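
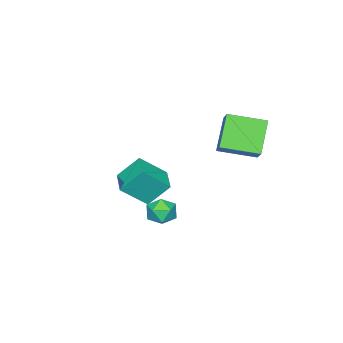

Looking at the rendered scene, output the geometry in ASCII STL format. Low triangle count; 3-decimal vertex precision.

solid 
facet normal -0.400 0.531 0.747
outer loop
vertex -0.1 -3.547 -1.298
vertex 1.031 -2.456 -1.468
vertex -1.216 -2.589 -2.578
endloop
endfacet
facet normal -0.716 -0.690 0.107
outer loop
vertex -0.511 -3.524 -3.892
vertex -0.1 -3.547 -1.298
vertex -1.216 -2.589 -2.578
endloop
endfacet
facet normal -0.400 0.531 0.747
outer loop
vertex -1.216 -2.589 -2.578
vertex 1.031 -2.456 -1.468
vertex -0.085 -1.498 -2.748
endloop
endfacet
facet normal -0.572 0.491 -0.657
outer loop
vertex -0.085 -1.498 -2.748
vertex -0.511 -3.524 -3.892
vertex -1.216 -2.589 -2.578
endloop
endfacet
facet normal 0.572 -0.491 0.657
outer loop
vertex -0.1 -3.547 -1.298
vertex 1.736 -3.391 -2.782
vertex 1.031 -2.456 -1.468
endloop
endfacet
facet normal -0.716 -0.690 0.107
outer loop
vertex 0.605 -4.482 -2.612
vertex -0.1 -3.547 -1.298
vertex -0.511 -3.524 -3.892
endloop
endfacet
facet normal 0.572 -0.491 0.657
outer loop
vertex 0.605 -4.482 -2.612
vertex 1.736 -3.391 -2.782
vertex -0.1 -3.547 -1.298
endloop
endfacet
facet normal 0.716 0.690 -0.107
outer loop
vertex 1.031 -2.456 -1.468
vertex 1.736 -3.391 -2.782
vertex -0.085 -1.498 -2.748
endloop
endfacet
facet normal -0.572 0.491 -0.657
outer loop
vertex 0.62 -2.433 -4.062
vertex -0.511 -3.524 -3.892
vertex -0.085 -1.498 -2.748
endloop
endfacet
facet normal 0.716 0.690 -0.107
outer loop
vertex -0.085 -1.498 -2.748
vertex 1.736 -3.391 -2.782
vertex 0.62 -2.433 -4.062
endloop
endfacet
facet normal 0.400 -0.531 -0.747
outer loop
vertex 0.62 -2.433 -4.062
vertex 0.605 -4.482 -2.612
vertex -0.511 -3.524 -3.892
endloop
endfacet
facet normal 0.400 -0.531 -0.747
outer loop
vertex 1.736 -3.391 -2.782
vertex 0.605 -4.482 -2.612
vertex 0.62 -2.433 -4.062
endloop
endfacet
facet normal -0.540 -0.546 -0.640
outer loop
vertex -1.121 1.074 2.8
vertex -2.302 2.755 2.362
vertex 0.232 1.608 1.204
endloop
endfacet
facet normal 0.562 -0.801 0.208
outer loop
vertex 0.902 2.285 1.998
vertex -1.121 1.074 2.8
vertex 0.232 1.608 1.204
endloop
endfacet
facet normal -0.540 -0.546 -0.641
outer loop
vertex 0.232 1.608 1.204
vertex -2.302 2.755 2.362
vertex -0.948 3.289 0.766
endloop
endfacet
facet normal 0.626 0.247 -0.739
outer loop
vertex -0.948 3.289 0.766
vertex 0.902 2.285 1.998
vertex 0.232 1.608 1.204
endloop
endfacet
facet normal -0.626 -0.247 0.739
outer loop
vertex -1.121 1.074 2.8
vertex -1.632 3.432 3.156
vertex -2.302 2.755 2.362
endloop
endfacet
facet normal 0.562 -0.800 0.209
outer loop
vertex -0.452 1.751 3.594
vertex -1.121 1.074 2.8
vertex 0.902 2.285 1.998
endloop
endfacet
facet normal -0.627 -0.247 0.739
outer loop
vertex -0.452 1.751 3.594
vertex -1.632 3.432 3.156
vertex -1.121 1.074 2.8
endloop
endfacet
facet normal -0.562 0.801 -0.209
outer loop
vertex -2.302 2.755 2.362
vertex -1.632 3.432 3.156
vertex -0.948 3.289 0.766
endloop
endfacet
facet normal 0.627 0.248 -0.739
outer loop
vertex -0.279 3.966 1.56
vertex 0.902 2.285 1.998
vertex -0.948 3.289 0.766
endloop
endfacet
facet normal -0.562 0.800 -0.209
outer loop
vertex -0.948 3.289 0.766
vertex -1.632 3.432 3.156
vertex -0.279 3.966 1.56
endloop
endfacet
facet normal 0.540 0.546 0.641
outer loop
vertex -0.279 3.966 1.56
vertex -0.452 1.751 3.594
vertex 0.902 2.285 1.998
endloop
endfacet
facet normal 0.540 0.546 0.641
outer loop
vertex -1.632 3.432 3.156
vertex -0.452 1.751 3.594
vertex -0.279 3.966 1.56
endloop
endfacet
facet normal -0.991 -0.065 0.118
outer loop
vertex 3.016 0.848 -2.196
vertex 3.134 0.346 -1.478
vertex 3.086 1.225 -1.4
endloop
endfacet
facet normal -0.811 0.553 -0.190
outer loop
vertex 3.016 0.848 -2.196
vertex 3.086 1.225 -1.4
vertex 3.494 1.584 -2.096
endloop
endfacet
facet normal -0.457 0.404 -0.792
outer loop
vertex 3.016 0.848 -2.196
vertex 3.494 1.584 -2.096
vertex 3.795 0.927 -2.605
endloop
endfacet
facet normal -0.418 -0.306 -0.855
outer loop
vertex 3.016 0.848 -2.196
vertex 3.795 0.927 -2.605
vertex 3.573 0.163 -2.223
endloop
endfacet
facet normal -0.747 -0.596 -0.294
outer loop
vertex 3.016 0.848 -2.196
vertex 3.573 0.163 -2.223
vertex 3.134 0.346 -1.478
endloop
endfacet
facet normal -0.366 0.897 0.248
outer loop
vertex 3.494 1.584 -2.096
vertex 3.086 1.225 -1.4
vertex 3.907 1.537 -1.317
endloop
endfacet
facet normal -0.657 -0.102 0.747
outer loop
vertex 3.086 1.225 -1.4
vertex 3.134 0.346 -1.478
vertex 3.685 0.773 -0.935
endloop
endfacet
facet normal -0.263 -0.961 0.081
outer loop
vertex 3.134 0.346 -1.478
vertex 3.573 0.163 -2.223
vertex 3.986 0.116 -1.444
endloop
endfacet
facet normal 0.271 -0.492 -0.827
outer loop
vertex 3.573 0.163 -2.223
vertex 3.795 0.927 -2.605
vertex 4.394 0.475 -2.14
endloop
endfacet
facet normal 0.206 0.657 -0.726
outer loop
vertex 3.795 0.927 -2.605
vertex 3.494 1.584 -2.096
vertex 4.346 1.354 -2.062
endloop
endfacet
facet normal 0.418 0.306 0.855
outer loop
vertex 4.464 0.852 -1.344
vertex 3.907 1.537 -1.317
vertex 3.685 0.773 -0.935
endloop
endfacet
facet normal 0.457 -0.404 0.792
outer loop
vertex 4.464 0.852 -1.344
vertex 3.685 0.773 -0.935
vertex 3.986 0.116 -1.444
endloop
endfacet
facet normal 0.811 -0.553 0.190
outer loop
vertex 4.464 0.852 -1.344
vertex 3.986 0.116 -1.444
vertex 4.394 0.475 -2.14
endloop
endfacet
facet normal 0.991 0.065 -0.118
outer loop
vertex 4.464 0.852 -1.344
vertex 4.394 0.475 -2.14
vertex 4.346 1.354 -2.062
endloop
endfacet
facet normal 0.747 0.596 0.294
outer loop
vertex 4.464 0.852 -1.344
vertex 4.346 1.354 -2.062
vertex 3.907 1.537 -1.317
endloop
endfacet
facet normal -0.271 0.492 0.827
outer loop
vertex 3.685 0.773 -0.935
vertex 3.907 1.537 -1.317
vertex 3.086 1.225 -1.4
endloop
endfacet
facet normal -0.206 -0.657 0.726
outer loop
vertex 3.986 0.116 -1.444
vertex 3.685 0.773 -0.935
vertex 3.134 0.346 -1.478
endloop
endfacet
facet normal 0.366 -0.897 -0.248
outer loop
vertex 4.394 0.475 -2.14
vertex 3.986 0.116 -1.444
vertex 3.573 0.163 -2.223
endloop
endfacet
facet normal 0.657 0.102 -0.747
outer loop
vertex 4.346 1.354 -2.062
vertex 4.394 0.475 -2.14
vertex 3.795 0.927 -2.605
endloop
endfacet
facet normal 0.263 0.961 -0.081
outer loop
vertex 3.907 1.537 -1.317
vertex 4.346 1.354 -2.062
vertex 3.494 1.584 -2.096
endloop
endfacet

endsolid


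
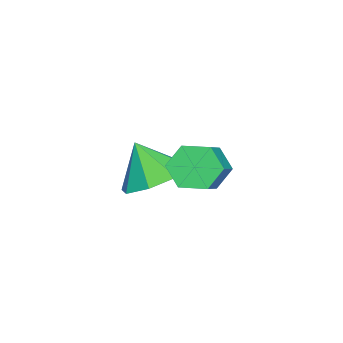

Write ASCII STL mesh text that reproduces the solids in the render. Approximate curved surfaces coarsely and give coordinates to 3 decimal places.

solid 
facet normal -0.850 -0.100 -0.518
outer loop
vertex 0.751 4.186 -0.105
vertex 0.49 3.753 0.407
vertex 0.382 4.464 0.447
endloop
endfacet
facet normal 0.123 0.917 -0.380
outer loop
vertex 0.751 4.186 -0.105
vertex 0.382 4.464 0.447
vertex 1.711 4.3 0.48
endloop
endfacet
facet normal 0.123 0.917 -0.378
outer loop
vertex 1.711 4.3 0.48
vertex 0.382 4.464 0.447
vertex 1.342 4.577 1.032
endloop
endfacet
facet normal 0.850 0.101 0.517
outer loop
vertex 1.711 4.3 0.48
vertex 1.342 4.577 1.032
vertex 1.45 3.867 0.993
endloop
endfacet
facet normal -0.850 -0.100 -0.517
outer loop
vertex 0.382 4.464 0.447
vertex 0.49 3.753 0.407
vertex 0.121 4.031 0.96
endloop
endfacet
facet normal -0.382 0.793 0.475
outer loop
vertex 0.382 4.464 0.447
vertex 0.121 4.031 0.96
vertex 1.342 4.577 1.032
endloop
endfacet
facet normal -0.382 0.793 0.475
outer loop
vertex 1.342 4.577 1.032
vertex 0.121 4.031 0.96
vertex 1.081 4.144 1.545
endloop
endfacet
facet normal 0.850 0.101 0.517
outer loop
vertex 1.342 4.577 1.032
vertex 1.081 4.144 1.545
vertex 1.45 3.867 0.993
endloop
endfacet
facet normal -0.850 -0.100 -0.517
outer loop
vertex 0.121 4.031 0.96
vertex 0.49 3.753 0.407
vertex 0.229 3.32 0.92
endloop
endfacet
facet normal -0.506 -0.125 0.854
outer loop
vertex 0.121 4.031 0.96
vertex 0.229 3.32 0.92
vertex 1.081 4.144 1.545
endloop
endfacet
facet normal -0.505 -0.125 0.854
outer loop
vertex 1.081 4.144 1.545
vertex 0.229 3.32 0.92
vertex 1.189 3.434 1.505
endloop
endfacet
facet normal 0.850 0.100 0.518
outer loop
vertex 1.081 4.144 1.545
vertex 1.189 3.434 1.505
vertex 1.45 3.867 0.993
endloop
endfacet
facet normal -0.850 -0.101 -0.517
outer loop
vertex 0.229 3.32 0.92
vertex 0.49 3.753 0.407
vertex 0.598 3.043 0.368
endloop
endfacet
facet normal -0.122 -0.917 0.379
outer loop
vertex 0.229 3.32 0.92
vertex 0.598 3.043 0.368
vertex 1.189 3.434 1.505
endloop
endfacet
facet normal -0.123 -0.917 0.379
outer loop
vertex 1.189 3.434 1.505
vertex 0.598 3.043 0.368
vertex 1.558 3.156 0.953
endloop
endfacet
facet normal 0.850 0.100 0.518
outer loop
vertex 1.189 3.434 1.505
vertex 1.558 3.156 0.953
vertex 1.45 3.867 0.993
endloop
endfacet
facet normal -0.850 -0.101 -0.517
outer loop
vertex 0.598 3.043 0.368
vertex 0.49 3.753 0.407
vertex 0.859 3.476 -0.145
endloop
endfacet
facet normal 0.382 -0.793 -0.475
outer loop
vertex 0.598 3.043 0.368
vertex 0.859 3.476 -0.145
vertex 1.558 3.156 0.953
endloop
endfacet
facet normal 0.382 -0.793 -0.475
outer loop
vertex 1.558 3.156 0.953
vertex 0.859 3.476 -0.145
vertex 1.819 3.589 0.44
endloop
endfacet
facet normal 0.850 0.100 0.517
outer loop
vertex 1.558 3.156 0.953
vertex 1.819 3.589 0.44
vertex 1.45 3.867 0.993
endloop
endfacet
facet normal -0.850 -0.100 -0.518
outer loop
vertex 0.859 3.476 -0.145
vertex 0.49 3.753 0.407
vertex 0.751 4.186 -0.105
endloop
endfacet
facet normal 0.506 0.125 -0.854
outer loop
vertex 0.859 3.476 -0.145
vertex 0.751 4.186 -0.105
vertex 1.819 3.589 0.44
endloop
endfacet
facet normal 0.505 0.125 -0.854
outer loop
vertex 1.819 3.589 0.44
vertex 0.751 4.186 -0.105
vertex 1.711 4.3 0.48
endloop
endfacet
facet normal 0.850 0.100 0.517
outer loop
vertex 1.819 3.589 0.44
vertex 1.711 4.3 0.48
vertex 1.45 3.867 0.993
endloop
endfacet
facet normal 0.110 0.503 -0.857
outer loop
vertex -0.411 1.94 -1.324
vertex -1.407 1.755 -1.56
vertex -0.899 2.508 -1.053
endloop
endfacet
facet normal 0.570 0.101 0.815
outer loop
vertex -0.411 1.94 -1.324
vertex -0.899 2.508 -1.053
vertex -1.553 1.085 -0.42
endloop
endfacet
facet normal 0.109 0.504 -0.857
outer loop
vertex -0.899 2.508 -1.053
vertex -1.407 1.755 -1.56
vertex -1.685 2.634 -1.079
endloop
endfacet
facet normal 0.033 0.394 0.919
outer loop
vertex -0.899 2.508 -1.053
vertex -1.685 2.634 -1.079
vertex -1.553 1.085 -0.42
endloop
endfacet
facet normal 0.110 0.504 -0.857
outer loop
vertex -1.685 2.634 -1.079
vertex -1.407 1.755 -1.56
vertex -2.308 2.246 -1.387
endloop
endfacet
facet normal -0.561 0.283 0.778
outer loop
vertex -1.685 2.634 -1.079
vertex -2.308 2.246 -1.387
vertex -1.553 1.085 -0.42
endloop
endfacet
facet normal 0.110 0.503 -0.857
outer loop
vertex -2.308 2.246 -1.387
vertex -1.407 1.755 -1.56
vertex -2.403 1.57 -1.796
endloop
endfacet
facet normal -0.864 -0.166 0.475
outer loop
vertex -2.308 2.246 -1.387
vertex -2.403 1.57 -1.796
vertex -1.553 1.085 -0.42
endloop
endfacet
facet normal 0.110 0.503 -0.857
outer loop
vertex -2.403 1.57 -1.796
vertex -1.407 1.755 -1.56
vertex -1.915 1.002 -2.067
endloop
endfacet
facet normal -0.699 -0.690 0.188
outer loop
vertex -2.403 1.57 -1.796
vertex -1.915 1.002 -2.067
vertex -1.553 1.085 -0.42
endloop
endfacet
facet normal 0.109 0.503 -0.857
outer loop
vertex -1.915 1.002 -2.067
vertex -1.407 1.755 -1.56
vertex -1.13 0.876 -2.041
endloop
endfacet
facet normal -0.161 -0.983 0.085
outer loop
vertex -1.915 1.002 -2.067
vertex -1.13 0.876 -2.041
vertex -1.553 1.085 -0.42
endloop
endfacet
facet normal 0.110 0.504 -0.857
outer loop
vertex -1.13 0.876 -2.041
vertex -1.407 1.755 -1.56
vertex -0.507 1.264 -1.733
endloop
endfacet
facet normal 0.432 -0.873 0.225
outer loop
vertex -1.13 0.876 -2.041
vertex -0.507 1.264 -1.733
vertex -1.553 1.085 -0.42
endloop
endfacet
facet normal 0.110 0.503 -0.857
outer loop
vertex -0.507 1.264 -1.733
vertex -1.407 1.755 -1.56
vertex -0.411 1.94 -1.324
endloop
endfacet
facet normal 0.736 -0.424 0.528
outer loop
vertex -0.507 1.264 -1.733
vertex -0.411 1.94 -1.324
vertex -1.553 1.085 -0.42
endloop
endfacet

endsolid


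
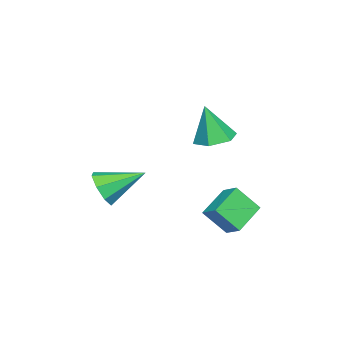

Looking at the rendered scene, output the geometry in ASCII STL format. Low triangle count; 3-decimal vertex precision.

solid 
facet normal -0.856 0.270 0.440
outer loop
vertex 0.257 1.957 0.173
vertex 0.704 2.636 0.625
vertex -0.022 2.88 -0.936
endloop
endfacet
facet normal -0.481 -0.730 -0.486
outer loop
vertex 1.356 2.444 -1.645
vertex 0.257 1.957 0.173
vertex -0.022 2.88 -0.936
endloop
endfacet
facet normal -0.856 0.270 0.440
outer loop
vertex -0.022 2.88 -0.936
vertex 0.704 2.636 0.625
vertex 0.425 3.559 -0.484
endloop
endfacet
facet normal -0.190 0.628 -0.755
outer loop
vertex 0.425 3.559 -0.484
vertex 1.356 2.444 -1.645
vertex -0.022 2.88 -0.936
endloop
endfacet
facet normal 0.190 -0.628 0.755
outer loop
vertex 0.257 1.957 0.173
vertex 2.082 2.2 -0.084
vertex 0.704 2.636 0.625
endloop
endfacet
facet normal -0.481 -0.730 -0.486
outer loop
vertex 1.635 1.521 -0.536
vertex 0.257 1.957 0.173
vertex 1.356 2.444 -1.645
endloop
endfacet
facet normal 0.190 -0.628 0.755
outer loop
vertex 1.635 1.521 -0.536
vertex 2.082 2.2 -0.084
vertex 0.257 1.957 0.173
endloop
endfacet
facet normal 0.481 0.730 0.486
outer loop
vertex 0.704 2.636 0.625
vertex 2.082 2.2 -0.084
vertex 0.425 3.559 -0.484
endloop
endfacet
facet normal -0.190 0.628 -0.755
outer loop
vertex 1.803 3.123 -1.193
vertex 1.356 2.444 -1.645
vertex 0.425 3.559 -0.484
endloop
endfacet
facet normal 0.481 0.730 0.486
outer loop
vertex 0.425 3.559 -0.484
vertex 2.082 2.2 -0.084
vertex 1.803 3.123 -1.193
endloop
endfacet
facet normal 0.856 -0.270 -0.440
outer loop
vertex 1.803 3.123 -1.193
vertex 1.635 1.521 -0.536
vertex 1.356 2.444 -1.645
endloop
endfacet
facet normal 0.856 -0.270 -0.440
outer loop
vertex 2.082 2.2 -0.084
vertex 1.635 1.521 -0.536
vertex 1.803 3.123 -1.193
endloop
endfacet
facet normal 0.336 -0.830 -0.445
outer loop
vertex 2.285 -2.086 -0.398
vertex 1.926 -2.605 0.298
vertex 1.608 -2.29 -0.529
endloop
endfacet
facet normal -0.115 0.778 -0.618
outer loop
vertex 2.285 -2.086 -0.398
vertex 1.608 -2.29 -0.529
vertex 1.274 -0.995 1.162
endloop
endfacet
facet normal 0.336 -0.830 -0.445
outer loop
vertex 1.608 -2.29 -0.529
vertex 1.926 -2.605 0.298
vertex 1.117 -2.679 -0.175
endloop
endfacet
facet normal -0.730 0.466 -0.501
outer loop
vertex 1.608 -2.29 -0.529
vertex 1.117 -2.679 -0.175
vertex 1.274 -0.995 1.162
endloop
endfacet
facet normal 0.336 -0.830 -0.444
outer loop
vertex 1.117 -2.679 -0.175
vertex 1.926 -2.605 0.298
vertex 1.099 -3.024 0.456
endloop
endfacet
facet normal -0.997 0.081 0.016
outer loop
vertex 1.117 -2.679 -0.175
vertex 1.099 -3.024 0.456
vertex 1.274 -0.995 1.162
endloop
endfacet
facet normal 0.335 -0.830 -0.445
outer loop
vertex 1.099 -3.024 0.456
vertex 1.926 -2.605 0.298
vertex 1.566 -3.124 0.994
endloop
endfacet
facet normal -0.760 -0.154 0.631
outer loop
vertex 1.099 -3.024 0.456
vertex 1.566 -3.124 0.994
vertex 1.274 -0.995 1.162
endloop
endfacet
facet normal 0.336 -0.830 -0.445
outer loop
vertex 1.566 -3.124 0.994
vertex 1.926 -2.605 0.298
vertex 2.244 -2.92 1.125
endloop
endfacet
facet normal -0.160 -0.099 0.982
outer loop
vertex 1.566 -3.124 0.994
vertex 2.244 -2.92 1.125
vertex 1.274 -0.995 1.162
endloop
endfacet
facet normal 0.336 -0.830 -0.445
outer loop
vertex 2.244 -2.92 1.125
vertex 1.926 -2.605 0.298
vertex 2.735 -2.531 0.771
endloop
endfacet
facet normal 0.455 0.213 0.865
outer loop
vertex 2.244 -2.92 1.125
vertex 2.735 -2.531 0.771
vertex 1.274 -0.995 1.162
endloop
endfacet
facet normal 0.336 -0.830 -0.445
outer loop
vertex 2.735 -2.531 0.771
vertex 1.926 -2.605 0.298
vertex 2.752 -2.186 0.14
endloop
endfacet
facet normal 0.722 0.599 0.347
outer loop
vertex 2.735 -2.531 0.771
vertex 2.752 -2.186 0.14
vertex 1.274 -0.995 1.162
endloop
endfacet
facet normal 0.336 -0.830 -0.446
outer loop
vertex 2.752 -2.186 0.14
vertex 1.926 -2.605 0.298
vertex 2.285 -2.086 -0.398
endloop
endfacet
facet normal 0.486 0.832 -0.267
outer loop
vertex 2.752 -2.186 0.14
vertex 2.285 -2.086 -0.398
vertex 1.274 -0.995 1.162
endloop
endfacet
facet normal -0.037 0.230 -0.972
outer loop
vertex 0.719 0.822 2.817
vertex 0.236 1.58 3.015
vertex 1.155 1.614 2.988
endloop
endfacet
facet normal 0.821 -0.508 0.260
outer loop
vertex 0.719 0.822 2.817
vertex 1.155 1.614 2.988
vertex 0.304 1.16 4.785
endloop
endfacet
facet normal -0.037 0.230 -0.972
outer loop
vertex 1.155 1.614 2.988
vertex 0.236 1.58 3.015
vertex 0.672 2.372 3.186
endloop
endfacet
facet normal 0.794 0.382 0.473
outer loop
vertex 1.155 1.614 2.988
vertex 0.672 2.372 3.186
vertex 0.304 1.16 4.785
endloop
endfacet
facet normal -0.037 0.230 -0.972
outer loop
vertex 0.672 2.372 3.186
vertex 0.236 1.58 3.015
vertex -0.247 2.337 3.213
endloop
endfacet
facet normal -0.013 0.798 0.602
outer loop
vertex 0.672 2.372 3.186
vertex -0.247 2.337 3.213
vertex 0.304 1.16 4.785
endloop
endfacet
facet normal -0.037 0.230 -0.972
outer loop
vertex -0.247 2.337 3.213
vertex 0.236 1.58 3.015
vertex -0.683 1.545 3.042
endloop
endfacet
facet normal -0.791 0.323 0.519
outer loop
vertex -0.247 2.337 3.213
vertex -0.683 1.545 3.042
vertex 0.304 1.16 4.785
endloop
endfacet
facet normal -0.037 0.230 -0.972
outer loop
vertex -0.683 1.545 3.042
vertex 0.236 1.58 3.015
vertex -0.199 0.788 2.844
endloop
endfacet
facet normal -0.763 -0.568 0.307
outer loop
vertex -0.683 1.545 3.042
vertex -0.199 0.788 2.844
vertex 0.304 1.16 4.785
endloop
endfacet
facet normal -0.037 0.230 -0.972
outer loop
vertex -0.199 0.788 2.844
vertex 0.236 1.58 3.015
vertex 0.719 0.822 2.817
endloop
endfacet
facet normal 0.042 -0.983 0.178
outer loop
vertex -0.199 0.788 2.844
vertex 0.719 0.822 2.817
vertex 0.304 1.16 4.785
endloop
endfacet

endsolid


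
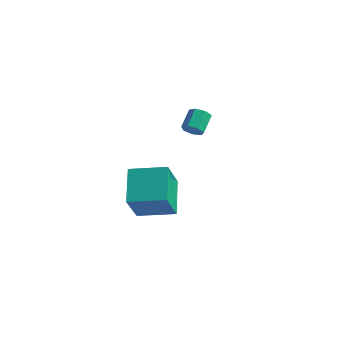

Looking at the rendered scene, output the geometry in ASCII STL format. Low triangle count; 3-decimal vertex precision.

solid 
facet normal -0.868 -0.468 -0.162
outer loop
vertex -0.707 -1.702 -1.887
vertex -1.016 -0.527 -3.624
vertex 0.255 -3.099 -3.003
endloop
endfacet
facet normal 0.146 -0.554 0.820
outer loop
vertex 1.896 -2.213 -2.696
vertex -0.707 -1.702 -1.887
vertex 0.255 -3.099 -3.003
endloop
endfacet
facet normal -0.868 -0.468 -0.162
outer loop
vertex 0.255 -3.099 -3.003
vertex -1.016 -0.527 -3.624
vertex -0.054 -1.924 -4.74
endloop
endfacet
facet normal 0.474 -0.688 -0.550
outer loop
vertex -0.054 -1.924 -4.74
vertex 1.896 -2.213 -2.696
vertex 0.255 -3.099 -3.003
endloop
endfacet
facet normal -0.474 0.688 0.550
outer loop
vertex -0.707 -1.702 -1.887
vertex 0.625 0.359 -3.317
vertex -1.016 -0.527 -3.624
endloop
endfacet
facet normal 0.146 -0.554 0.820
outer loop
vertex 0.934 -0.816 -1.58
vertex -0.707 -1.702 -1.887
vertex 1.896 -2.213 -2.696
endloop
endfacet
facet normal -0.474 0.688 0.550
outer loop
vertex 0.934 -0.816 -1.58
vertex 0.625 0.359 -3.317
vertex -0.707 -1.702 -1.887
endloop
endfacet
facet normal -0.146 0.554 -0.820
outer loop
vertex -1.016 -0.527 -3.624
vertex 0.625 0.359 -3.317
vertex -0.054 -1.924 -4.74
endloop
endfacet
facet normal 0.474 -0.688 -0.550
outer loop
vertex 1.587 -1.038 -4.433
vertex 1.896 -2.213 -2.696
vertex -0.054 -1.924 -4.74
endloop
endfacet
facet normal -0.146 0.554 -0.820
outer loop
vertex -0.054 -1.924 -4.74
vertex 0.625 0.359 -3.317
vertex 1.587 -1.038 -4.433
endloop
endfacet
facet normal 0.868 0.468 0.162
outer loop
vertex 1.587 -1.038 -4.433
vertex 0.934 -0.816 -1.58
vertex 1.896 -2.213 -2.696
endloop
endfacet
facet normal 0.868 0.468 0.162
outer loop
vertex 0.625 0.359 -3.317
vertex 0.934 -0.816 -1.58
vertex 1.587 -1.038 -4.433
endloop
endfacet
facet normal 0.184 -0.806 -0.563
outer loop
vertex -0.46 3.846 -2.276
vertex -0.76 3.511 -1.895
vertex -0.961 3.797 -2.37
endloop
endfacet
facet normal 0.094 0.584 -0.806
outer loop
vertex -0.46 3.846 -2.276
vertex -0.961 3.797 -2.37
vertex -0.68 4.805 -1.607
endloop
endfacet
facet normal 0.091 0.585 -0.806
outer loop
vertex -0.68 4.805 -1.607
vertex -0.961 3.797 -2.37
vertex -1.181 4.755 -1.7
endloop
endfacet
facet normal -0.185 0.805 0.563
outer loop
vertex -0.68 4.805 -1.607
vertex -1.181 4.755 -1.7
vertex -0.98 4.469 -1.225
endloop
endfacet
facet normal 0.185 -0.805 -0.563
outer loop
vertex -0.961 3.797 -2.37
vertex -0.76 3.511 -1.895
vertex -1.31 3.532 -2.106
endloop
endfacet
facet normal -0.707 0.289 -0.645
outer loop
vertex -0.961 3.797 -2.37
vertex -1.31 3.532 -2.106
vertex -1.181 4.755 -1.7
endloop
endfacet
facet normal -0.706 0.289 -0.647
outer loop
vertex -1.181 4.755 -1.7
vertex -1.31 3.532 -2.106
vertex -1.531 4.491 -1.436
endloop
endfacet
facet normal -0.183 0.806 0.563
outer loop
vertex -1.181 4.755 -1.7
vertex -1.531 4.491 -1.436
vertex -0.98 4.469 -1.225
endloop
endfacet
facet normal 0.185 -0.805 -0.563
outer loop
vertex -1.31 3.532 -2.106
vertex -0.76 3.511 -1.895
vertex -1.246 3.251 -1.683
endloop
endfacet
facet normal -0.975 -0.224 -0.001
outer loop
vertex -1.31 3.532 -2.106
vertex -1.246 3.251 -1.683
vertex -1.531 4.491 -1.436
endloop
endfacet
facet normal -0.975 -0.224 0.001
outer loop
vertex -1.531 4.491 -1.436
vertex -1.246 3.251 -1.683
vertex -1.466 4.21 -1.013
endloop
endfacet
facet normal -0.184 0.806 0.563
outer loop
vertex -1.531 4.491 -1.436
vertex -1.466 4.21 -1.013
vertex -0.98 4.469 -1.225
endloop
endfacet
facet normal 0.186 -0.806 -0.562
outer loop
vertex -1.246 3.251 -1.683
vertex -0.76 3.511 -1.895
vertex -0.815 3.166 -1.419
endloop
endfacet
facet normal -0.508 -0.569 0.647
outer loop
vertex -1.246 3.251 -1.683
vertex -0.815 3.166 -1.419
vertex -1.466 4.21 -1.013
endloop
endfacet
facet normal -0.508 -0.568 0.647
outer loop
vertex -1.466 4.21 -1.013
vertex -0.815 3.166 -1.419
vertex -1.035 4.124 -0.75
endloop
endfacet
facet normal -0.183 0.805 0.564
outer loop
vertex -1.466 4.21 -1.013
vertex -1.035 4.124 -0.75
vertex -0.98 4.469 -1.225
endloop
endfacet
facet normal 0.184 -0.806 -0.563
outer loop
vertex -0.815 3.166 -1.419
vertex -0.76 3.511 -1.895
vertex -0.343 3.34 -1.514
endloop
endfacet
facet normal 0.341 -0.484 0.806
outer loop
vertex -0.815 3.166 -1.419
vertex -0.343 3.34 -1.514
vertex -1.035 4.124 -0.75
endloop
endfacet
facet normal 0.340 -0.485 0.806
outer loop
vertex -1.035 4.124 -0.75
vertex -0.343 3.34 -1.514
vertex -0.563 4.299 -0.844
endloop
endfacet
facet normal -0.186 0.805 0.563
outer loop
vertex -1.035 4.124 -0.75
vertex -0.563 4.299 -0.844
vertex -0.98 4.469 -1.225
endloop
endfacet
facet normal 0.185 -0.805 -0.564
outer loop
vertex -0.343 3.34 -1.514
vertex -0.76 3.511 -1.895
vertex -0.185 3.643 -1.895
endloop
endfacet
facet normal 0.933 -0.036 0.358
outer loop
vertex -0.343 3.34 -1.514
vertex -0.185 3.643 -1.895
vertex -0.563 4.299 -0.844
endloop
endfacet
facet normal 0.933 -0.036 0.358
outer loop
vertex -0.563 4.299 -0.844
vertex -0.185 3.643 -1.895
vertex -0.405 4.602 -1.225
endloop
endfacet
facet normal -0.186 0.805 0.563
outer loop
vertex -0.563 4.299 -0.844
vertex -0.405 4.602 -1.225
vertex -0.98 4.469 -1.225
endloop
endfacet
facet normal 0.185 -0.806 -0.563
outer loop
vertex -0.185 3.643 -1.895
vertex -0.76 3.511 -1.895
vertex -0.46 3.846 -2.276
endloop
endfacet
facet normal 0.823 0.440 -0.360
outer loop
vertex -0.185 3.643 -1.895
vertex -0.46 3.846 -2.276
vertex -0.405 4.602 -1.225
endloop
endfacet
facet normal 0.823 0.439 -0.359
outer loop
vertex -0.405 4.602 -1.225
vertex -0.46 3.846 -2.276
vertex -0.68 4.805 -1.607
endloop
endfacet
facet normal -0.186 0.806 0.562
outer loop
vertex -0.405 4.602 -1.225
vertex -0.68 4.805 -1.607
vertex -0.98 4.469 -1.225
endloop
endfacet

endsolid


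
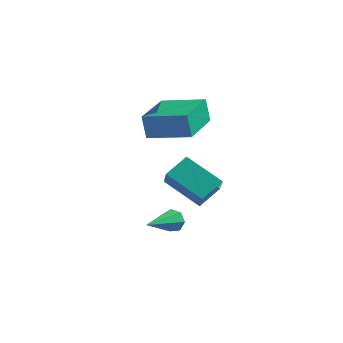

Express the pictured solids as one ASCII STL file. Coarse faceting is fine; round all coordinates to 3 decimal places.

solid 
facet normal 0.157 0.932 -0.327
outer loop
vertex 0.574 1.807 -1.324
vertex 0.303 1.697 -1.767
vertex 0.122 1.889 -1.307
endloop
endfacet
facet normal 0.047 0.051 0.998
outer loop
vertex 0.574 1.807 -1.324
vertex 0.122 1.889 -1.307
vertex 0.037 0.123 -1.213
endloop
endfacet
facet normal 0.158 0.932 -0.327
outer loop
vertex 0.122 1.889 -1.307
vertex 0.303 1.697 -1.767
vertex -0.193 1.827 -1.636
endloop
endfacet
facet normal -0.727 0.071 0.683
outer loop
vertex 0.122 1.889 -1.307
vertex -0.193 1.827 -1.636
vertex 0.037 0.123 -1.213
endloop
endfacet
facet normal 0.158 0.932 -0.328
outer loop
vertex -0.193 1.827 -1.636
vertex 0.303 1.697 -1.767
vertex -0.135 1.667 -2.063
endloop
endfacet
facet normal -0.985 -0.152 -0.077
outer loop
vertex -0.193 1.827 -1.636
vertex -0.135 1.667 -2.063
vertex 0.037 0.123 -1.213
endloop
endfacet
facet normal 0.157 0.932 -0.327
outer loop
vertex -0.135 1.667 -2.063
vertex 0.303 1.697 -1.767
vertex 0.254 1.53 -2.267
endloop
endfacet
facet normal -0.534 -0.453 -0.714
outer loop
vertex -0.135 1.667 -2.063
vertex 0.254 1.53 -2.267
vertex 0.037 0.123 -1.213
endloop
endfacet
facet normal 0.159 0.932 -0.327
outer loop
vertex 0.254 1.53 -2.267
vertex 0.303 1.697 -1.767
vertex 0.68 1.518 -2.094
endloop
endfacet
facet normal 0.286 -0.602 -0.745
outer loop
vertex 0.254 1.53 -2.267
vertex 0.68 1.518 -2.094
vertex 0.037 0.123 -1.213
endloop
endfacet
facet normal 0.157 0.931 -0.329
outer loop
vertex 0.68 1.518 -2.094
vertex 0.303 1.697 -1.767
vertex 0.822 1.642 -1.675
endloop
endfacet
facet normal 0.860 -0.489 -0.147
outer loop
vertex 0.68 1.518 -2.094
vertex 0.822 1.642 -1.675
vertex 0.037 0.123 -1.213
endloop
endfacet
facet normal 0.157 0.932 -0.327
outer loop
vertex 0.822 1.642 -1.675
vertex 0.303 1.697 -1.767
vertex 0.574 1.807 -1.324
endloop
endfacet
facet normal 0.754 -0.199 0.626
outer loop
vertex 0.822 1.642 -1.675
vertex 0.574 1.807 -1.324
vertex 0.037 0.123 -1.213
endloop
endfacet
facet normal -0.970 -0.141 -0.199
outer loop
vertex -0.851 1.476 3.531
vertex -1.115 3.533 3.362
vertex -0.632 1.42 2.506
endloop
endfacet
facet normal 0.126 -0.989 0.081
outer loop
vertex 1.075 1.667 2.858
vertex -0.851 1.476 3.531
vertex -0.632 1.42 2.506
endloop
endfacet
facet normal -0.970 -0.140 -0.200
outer loop
vertex -0.632 1.42 2.506
vertex -1.115 3.533 3.362
vertex -0.895 3.476 2.337
endloop
endfacet
facet normal 0.209 -0.054 -0.976
outer loop
vertex -0.895 3.476 2.337
vertex 1.075 1.667 2.858
vertex -0.632 1.42 2.506
endloop
endfacet
facet normal -0.209 0.053 0.976
outer loop
vertex -0.851 1.476 3.531
vertex 0.592 3.78 3.714
vertex -1.115 3.533 3.362
endloop
endfacet
facet normal 0.127 -0.989 0.082
outer loop
vertex 0.855 1.724 3.883
vertex -0.851 1.476 3.531
vertex 1.075 1.667 2.858
endloop
endfacet
facet normal -0.209 0.053 0.976
outer loop
vertex 0.855 1.724 3.883
vertex 0.592 3.78 3.714
vertex -0.851 1.476 3.531
endloop
endfacet
facet normal -0.126 0.989 -0.082
outer loop
vertex -1.115 3.533 3.362
vertex 0.592 3.78 3.714
vertex -0.895 3.476 2.337
endloop
endfacet
facet normal 0.209 -0.053 -0.976
outer loop
vertex 0.811 3.724 2.689
vertex 1.075 1.667 2.858
vertex -0.895 3.476 2.337
endloop
endfacet
facet normal -0.127 0.989 -0.081
outer loop
vertex -0.895 3.476 2.337
vertex 0.592 3.78 3.714
vertex 0.811 3.724 2.689
endloop
endfacet
facet normal 0.970 0.141 0.200
outer loop
vertex 0.811 3.724 2.689
vertex 0.855 1.724 3.883
vertex 1.075 1.667 2.858
endloop
endfacet
facet normal 0.970 0.140 0.200
outer loop
vertex 0.592 3.78 3.714
vertex 0.855 1.724 3.883
vertex 0.811 3.724 2.689
endloop
endfacet
facet normal -0.870 0.061 0.489
outer loop
vertex -0.09 3.587 0.589
vertex -0.531 4.27 -0.281
vertex -0.467 2.64 0.036
endloop
endfacet
facet normal 0.370 -0.574 0.731
outer loop
vertex 1.091 2.53 -0.839
vertex -0.09 3.587 0.589
vertex -0.467 2.64 0.036
endloop
endfacet
facet normal -0.870 0.061 0.489
outer loop
vertex -0.467 2.64 0.036
vertex -0.531 4.27 -0.281
vertex -0.908 3.322 -0.833
endloop
endfacet
facet normal -0.325 -0.817 -0.476
outer loop
vertex -0.908 3.322 -0.833
vertex 1.091 2.53 -0.839
vertex -0.467 2.64 0.036
endloop
endfacet
facet normal 0.325 0.817 0.476
outer loop
vertex -0.09 3.587 0.589
vertex 1.027 4.16 -1.156
vertex -0.531 4.27 -0.281
endloop
endfacet
facet normal 0.371 -0.573 0.731
outer loop
vertex 1.468 3.478 -0.287
vertex -0.09 3.587 0.589
vertex 1.091 2.53 -0.839
endloop
endfacet
facet normal 0.325 0.817 0.476
outer loop
vertex 1.468 3.478 -0.287
vertex 1.027 4.16 -1.156
vertex -0.09 3.587 0.589
endloop
endfacet
facet normal -0.370 0.573 -0.731
outer loop
vertex -0.531 4.27 -0.281
vertex 1.027 4.16 -1.156
vertex -0.908 3.322 -0.833
endloop
endfacet
facet normal -0.325 -0.817 -0.477
outer loop
vertex 0.65 3.213 -1.709
vertex 1.091 2.53 -0.839
vertex -0.908 3.322 -0.833
endloop
endfacet
facet normal -0.370 0.574 -0.730
outer loop
vertex -0.908 3.322 -0.833
vertex 1.027 4.16 -1.156
vertex 0.65 3.213 -1.709
endloop
endfacet
facet normal 0.870 -0.061 -0.489
outer loop
vertex 0.65 3.213 -1.709
vertex 1.468 3.478 -0.287
vertex 1.091 2.53 -0.839
endloop
endfacet
facet normal 0.870 -0.061 -0.489
outer loop
vertex 1.027 4.16 -1.156
vertex 1.468 3.478 -0.287
vertex 0.65 3.213 -1.709
endloop
endfacet

endsolid


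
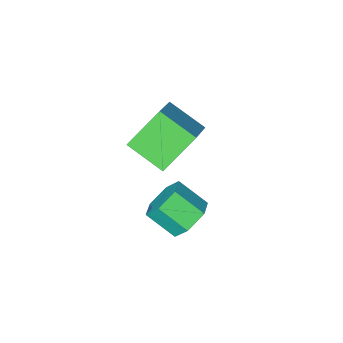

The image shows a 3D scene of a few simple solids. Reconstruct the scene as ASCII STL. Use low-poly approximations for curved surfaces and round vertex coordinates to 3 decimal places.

solid 
facet normal -0.712 0.033 0.701
outer loop
vertex -2.203 -1.442 3.598
vertex -2.934 0.026 2.786
vertex -3.439 -2.718 2.404
endloop
endfacet
facet normal 0.399 -0.802 0.444
outer loop
vertex -1.986 -2.786 0.974
vertex -2.203 -1.442 3.598
vertex -3.439 -2.718 2.404
endloop
endfacet
facet normal -0.712 0.033 0.701
outer loop
vertex -3.439 -2.718 2.404
vertex -2.934 0.026 2.786
vertex -4.17 -1.25 1.592
endloop
endfacet
facet normal -0.577 -0.596 -0.558
outer loop
vertex -4.17 -1.25 1.592
vertex -1.986 -2.786 0.974
vertex -3.439 -2.718 2.404
endloop
endfacet
facet normal 0.577 0.596 0.558
outer loop
vertex -2.203 -1.442 3.598
vertex -1.481 -0.042 1.356
vertex -2.934 0.026 2.786
endloop
endfacet
facet normal 0.399 -0.802 0.444
outer loop
vertex -0.75 -1.51 2.168
vertex -2.203 -1.442 3.598
vertex -1.986 -2.786 0.974
endloop
endfacet
facet normal 0.577 0.596 0.558
outer loop
vertex -0.75 -1.51 2.168
vertex -1.481 -0.042 1.356
vertex -2.203 -1.442 3.598
endloop
endfacet
facet normal -0.399 0.802 -0.444
outer loop
vertex -2.934 0.026 2.786
vertex -1.481 -0.042 1.356
vertex -4.17 -1.25 1.592
endloop
endfacet
facet normal -0.577 -0.596 -0.558
outer loop
vertex -2.717 -1.318 0.162
vertex -1.986 -2.786 0.974
vertex -4.17 -1.25 1.592
endloop
endfacet
facet normal -0.399 0.802 -0.444
outer loop
vertex -4.17 -1.25 1.592
vertex -1.481 -0.042 1.356
vertex -2.717 -1.318 0.162
endloop
endfacet
facet normal 0.712 -0.033 -0.701
outer loop
vertex -2.717 -1.318 0.162
vertex -0.75 -1.51 2.168
vertex -1.986 -2.786 0.974
endloop
endfacet
facet normal 0.712 -0.033 -0.701
outer loop
vertex -1.481 -0.042 1.356
vertex -0.75 -1.51 2.168
vertex -2.717 -1.318 0.162
endloop
endfacet
facet normal -0.447 0.671 -0.591
outer loop
vertex -0.068 3.082 0.974
vertex -0.886 2.92 1.408
vertex -0.307 3.588 1.729
endloop
endfacet
facet normal 0.858 0.509 -0.070
outer loop
vertex -0.068 3.082 0.974
vertex -0.307 3.588 1.729
vertex 0.584 2.101 1.838
endloop
endfacet
facet normal 0.858 0.509 -0.070
outer loop
vertex 0.584 2.101 1.838
vertex -0.307 3.588 1.729
vertex 0.345 2.607 2.593
endloop
endfacet
facet normal 0.446 -0.672 0.591
outer loop
vertex 0.584 2.101 1.838
vertex 0.345 2.607 2.593
vertex -0.234 1.94 2.272
endloop
endfacet
facet normal -0.447 0.671 -0.591
outer loop
vertex -0.307 3.588 1.729
vertex -0.886 2.92 1.408
vertex -1.125 3.426 2.163
endloop
endfacet
facet normal 0.208 0.721 0.661
outer loop
vertex -0.307 3.588 1.729
vertex -1.125 3.426 2.163
vertex 0.345 2.607 2.593
endloop
endfacet
facet normal 0.209 0.721 0.661
outer loop
vertex 0.345 2.607 2.593
vertex -1.125 3.426 2.163
vertex -0.473 2.446 3.027
endloop
endfacet
facet normal 0.446 -0.672 0.591
outer loop
vertex 0.345 2.607 2.593
vertex -0.473 2.446 3.027
vertex -0.234 1.94 2.272
endloop
endfacet
facet normal -0.446 0.672 -0.591
outer loop
vertex -1.125 3.426 2.163
vertex -0.886 2.92 1.408
vertex -1.704 2.759 1.842
endloop
endfacet
facet normal -0.649 0.212 0.730
outer loop
vertex -1.125 3.426 2.163
vertex -1.704 2.759 1.842
vertex -0.473 2.446 3.027
endloop
endfacet
facet normal -0.649 0.212 0.730
outer loop
vertex -0.473 2.446 3.027
vertex -1.704 2.759 1.842
vertex -1.052 1.778 2.706
endloop
endfacet
facet normal 0.447 -0.671 0.591
outer loop
vertex -0.473 2.446 3.027
vertex -1.052 1.778 2.706
vertex -0.234 1.94 2.272
endloop
endfacet
facet normal -0.446 0.672 -0.591
outer loop
vertex -1.704 2.759 1.842
vertex -0.886 2.92 1.408
vertex -1.465 2.253 1.087
endloop
endfacet
facet normal -0.858 -0.509 0.070
outer loop
vertex -1.704 2.759 1.842
vertex -1.465 2.253 1.087
vertex -1.052 1.778 2.706
endloop
endfacet
facet normal -0.858 -0.509 0.070
outer loop
vertex -1.052 1.778 2.706
vertex -1.465 2.253 1.087
vertex -0.813 1.272 1.951
endloop
endfacet
facet normal 0.447 -0.671 0.591
outer loop
vertex -1.052 1.778 2.706
vertex -0.813 1.272 1.951
vertex -0.234 1.94 2.272
endloop
endfacet
facet normal -0.446 0.672 -0.591
outer loop
vertex -1.465 2.253 1.087
vertex -0.886 2.92 1.408
vertex -0.647 2.414 0.653
endloop
endfacet
facet normal -0.209 -0.721 -0.661
outer loop
vertex -1.465 2.253 1.087
vertex -0.647 2.414 0.653
vertex -0.813 1.272 1.951
endloop
endfacet
facet normal -0.208 -0.721 -0.661
outer loop
vertex -0.813 1.272 1.951
vertex -0.647 2.414 0.653
vertex 0.005 1.434 1.517
endloop
endfacet
facet normal 0.447 -0.671 0.591
outer loop
vertex -0.813 1.272 1.951
vertex 0.005 1.434 1.517
vertex -0.234 1.94 2.272
endloop
endfacet
facet normal -0.447 0.671 -0.591
outer loop
vertex -0.647 2.414 0.653
vertex -0.886 2.92 1.408
vertex -0.068 3.082 0.974
endloop
endfacet
facet normal 0.649 -0.212 -0.730
outer loop
vertex -0.647 2.414 0.653
vertex -0.068 3.082 0.974
vertex 0.005 1.434 1.517
endloop
endfacet
facet normal 0.649 -0.212 -0.731
outer loop
vertex 0.005 1.434 1.517
vertex -0.068 3.082 0.974
vertex 0.584 2.101 1.838
endloop
endfacet
facet normal 0.446 -0.672 0.591
outer loop
vertex 0.005 1.434 1.517
vertex 0.584 2.101 1.838
vertex -0.234 1.94 2.272
endloop
endfacet

endsolid


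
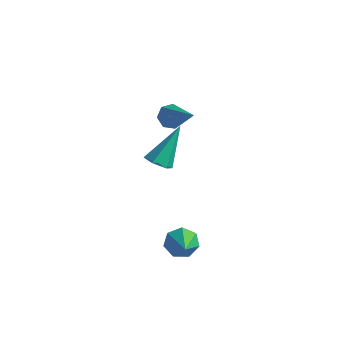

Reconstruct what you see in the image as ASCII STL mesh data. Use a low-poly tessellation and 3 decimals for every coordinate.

solid 
facet normal -0.036 -0.607 -0.794
outer loop
vertex -2.203 0.659 -1.407
vertex -2.612 0.353 -1.154
vertex -2.75 0.795 -1.486
endloop
endfacet
facet normal 0.274 0.891 -0.362
outer loop
vertex -2.203 0.659 -1.407
vertex -2.75 0.795 -1.486
vertex -2.548 1.447 0.274
endloop
endfacet
facet normal -0.035 -0.607 -0.794
outer loop
vertex -2.75 0.795 -1.486
vertex -2.612 0.353 -1.154
vertex -3.16 0.489 -1.234
endloop
endfacet
facet normal -0.660 0.726 -0.193
outer loop
vertex -2.75 0.795 -1.486
vertex -3.16 0.489 -1.234
vertex -2.548 1.447 0.274
endloop
endfacet
facet normal -0.035 -0.607 -0.794
outer loop
vertex -3.16 0.489 -1.234
vertex -2.612 0.353 -1.154
vertex -3.021 0.047 -0.902
endloop
endfacet
facet normal -0.925 -0.006 0.379
outer loop
vertex -3.16 0.489 -1.234
vertex -3.021 0.047 -0.902
vertex -2.548 1.447 0.274
endloop
endfacet
facet normal -0.035 -0.607 -0.794
outer loop
vertex -3.021 0.047 -0.902
vertex -2.612 0.353 -1.154
vertex -2.473 -0.089 -0.822
endloop
endfacet
facet normal -0.255 -0.570 0.781
outer loop
vertex -3.021 0.047 -0.902
vertex -2.473 -0.089 -0.822
vertex -2.548 1.447 0.274
endloop
endfacet
facet normal -0.036 -0.607 -0.794
outer loop
vertex -2.473 -0.089 -0.822
vertex -2.612 0.353 -1.154
vertex -2.064 0.217 -1.075
endloop
endfacet
facet normal 0.680 -0.403 0.612
outer loop
vertex -2.473 -0.089 -0.822
vertex -2.064 0.217 -1.075
vertex -2.548 1.447 0.274
endloop
endfacet
facet normal -0.036 -0.607 -0.794
outer loop
vertex -2.064 0.217 -1.075
vertex -2.612 0.353 -1.154
vertex -2.203 0.659 -1.407
endloop
endfacet
facet normal 0.944 0.327 0.040
outer loop
vertex -2.064 0.217 -1.075
vertex -2.203 0.659 -1.407
vertex -2.548 1.447 0.274
endloop
endfacet
facet normal -0.628 0.563 -0.538
outer loop
vertex 1.917 -2.928 -1.468
vertex 1.54 -2.891 -0.989
vertex 2.001 -2.521 -1.14
endloop
endfacet
facet normal 0.927 0.100 -0.361
outer loop
vertex 1.917 -2.928 -1.468
vertex 2.001 -2.521 -1.14
vertex 2.52 -3.769 -0.151
endloop
endfacet
facet normal -0.628 0.563 -0.537
outer loop
vertex 2.001 -2.521 -1.14
vertex 1.54 -2.891 -0.989
vertex 1.738 -2.393 -0.698
endloop
endfacet
facet normal 0.774 0.559 0.299
outer loop
vertex 2.001 -2.521 -1.14
vertex 1.738 -2.393 -0.698
vertex 2.52 -3.769 -0.151
endloop
endfacet
facet normal -0.627 0.563 -0.537
outer loop
vertex 1.738 -2.393 -0.698
vertex 1.54 -2.891 -0.989
vertex 1.326 -2.64 -0.476
endloop
endfacet
facet normal 0.195 0.456 0.868
outer loop
vertex 1.738 -2.393 -0.698
vertex 1.326 -2.64 -0.476
vertex 2.52 -3.769 -0.151
endloop
endfacet
facet normal -0.628 0.563 -0.537
outer loop
vertex 1.326 -2.64 -0.476
vertex 1.54 -2.891 -0.989
vertex 1.075 -3.076 -0.64
endloop
endfacet
facet normal -0.373 -0.131 0.918
outer loop
vertex 1.326 -2.64 -0.476
vertex 1.075 -3.076 -0.64
vertex 2.52 -3.769 -0.151
endloop
endfacet
facet normal -0.627 0.563 -0.537
outer loop
vertex 1.075 -3.076 -0.64
vertex 1.54 -2.891 -0.989
vertex 1.174 -3.373 -1.067
endloop
endfacet
facet normal -0.504 -0.760 0.412
outer loop
vertex 1.075 -3.076 -0.64
vertex 1.174 -3.373 -1.067
vertex 2.52 -3.769 -0.151
endloop
endfacet
facet normal -0.627 0.563 -0.538
outer loop
vertex 1.174 -3.373 -1.067
vertex 1.54 -2.891 -0.989
vertex 1.549 -3.307 -1.435
endloop
endfacet
facet normal -0.097 -0.958 -0.271
outer loop
vertex 1.174 -3.373 -1.067
vertex 1.549 -3.307 -1.435
vertex 2.52 -3.769 -0.151
endloop
endfacet
facet normal -0.628 0.563 -0.538
outer loop
vertex 1.549 -3.307 -1.435
vertex 1.54 -2.891 -0.989
vertex 1.917 -2.928 -1.468
endloop
endfacet
facet normal 0.539 -0.576 -0.615
outer loop
vertex 1.549 -3.307 -1.435
vertex 1.917 -2.928 -1.468
vertex 2.52 -3.769 -0.151
endloop
endfacet
facet normal -0.787 0.218 -0.577
outer loop
vertex -1.33 0.322 1.841
vertex -1.629 -0.013 2.122
vertex -1.546 0.503 2.204
endloop
endfacet
facet normal 0.588 0.807 -0.053
outer loop
vertex -1.33 0.322 1.841
vertex -1.546 0.503 2.204
vertex -0.211 -0.407 3.158
endloop
endfacet
facet normal -0.788 0.218 -0.575
outer loop
vertex -1.546 0.503 2.204
vertex -1.629 -0.013 2.122
vertex -1.824 0.295 2.506
endloop
endfacet
facet normal 0.089 0.780 0.619
outer loop
vertex -1.546 0.503 2.204
vertex -1.824 0.295 2.506
vertex -0.211 -0.407 3.158
endloop
endfacet
facet normal -0.788 0.219 -0.576
outer loop
vertex -1.824 0.295 2.506
vertex -1.629 -0.013 2.122
vertex -1.955 -0.145 2.518
endloop
endfacet
facet normal -0.326 0.123 0.938
outer loop
vertex -1.824 0.295 2.506
vertex -1.955 -0.145 2.518
vertex -0.211 -0.407 3.158
endloop
endfacet
facet normal -0.788 0.219 -0.576
outer loop
vertex -1.955 -0.145 2.518
vertex -1.629 -0.013 2.122
vertex -1.841 -0.487 2.232
endloop
endfacet
facet normal -0.343 -0.667 0.661
outer loop
vertex -1.955 -0.145 2.518
vertex -1.841 -0.487 2.232
vertex -0.211 -0.407 3.158
endloop
endfacet
facet normal -0.788 0.219 -0.576
outer loop
vertex -1.841 -0.487 2.232
vertex -1.629 -0.013 2.122
vertex -1.567 -0.472 1.863
endloop
endfacet
facet normal 0.051 -0.999 -0.003
outer loop
vertex -1.841 -0.487 2.232
vertex -1.567 -0.472 1.863
vertex -0.211 -0.407 3.158
endloop
endfacet
facet normal -0.788 0.218 -0.576
outer loop
vertex -1.567 -0.472 1.863
vertex -1.629 -0.013 2.122
vertex -1.34 -0.112 1.689
endloop
endfacet
facet normal 0.558 -0.619 -0.553
outer loop
vertex -1.567 -0.472 1.863
vertex -1.34 -0.112 1.689
vertex -0.211 -0.407 3.158
endloop
endfacet
facet normal -0.787 0.220 -0.576
outer loop
vertex -1.34 -0.112 1.689
vertex -1.629 -0.013 2.122
vertex -1.33 0.322 1.841
endloop
endfacet
facet normal 0.797 0.183 -0.576
outer loop
vertex -1.34 -0.112 1.689
vertex -1.33 0.322 1.841
vertex -0.211 -0.407 3.158
endloop
endfacet

endsolid


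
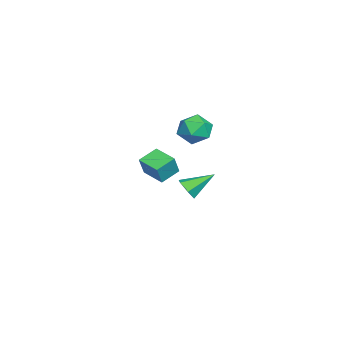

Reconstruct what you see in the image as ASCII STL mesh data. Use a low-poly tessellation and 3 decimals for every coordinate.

solid 
facet normal 0.193 0.074 0.978
outer loop
vertex -1.092 1.512 -0.819
vertex -1.823 1.134 -0.646
vertex -1.126 0.675 -0.749
endloop
endfacet
facet normal 0.798 0.018 0.603
outer loop
vertex -1.092 1.512 -0.819
vertex -1.126 0.675 -0.749
vertex -0.671 1.028 -1.362
endloop
endfacet
facet normal 0.818 0.558 0.137
outer loop
vertex -1.092 1.512 -0.819
vertex -0.671 1.028 -1.362
vertex -1.087 1.705 -1.638
endloop
endfacet
facet normal 0.226 0.948 0.225
outer loop
vertex -1.092 1.512 -0.819
vertex -1.087 1.705 -1.638
vertex -1.799 1.77 -1.195
endloop
endfacet
facet normal -0.159 0.649 0.744
outer loop
vertex -1.092 1.512 -0.819
vertex -1.799 1.77 -1.195
vertex -1.823 1.134 -0.646
endloop
endfacet
facet normal 0.772 -0.591 0.233
outer loop
vertex -0.671 1.028 -1.362
vertex -1.126 0.675 -0.749
vertex -1.141 0.35 -1.525
endloop
endfacet
facet normal -0.206 -0.501 0.841
outer loop
vertex -1.126 0.675 -0.749
vertex -1.823 1.134 -0.646
vertex -1.853 0.415 -1.082
endloop
endfacet
facet normal -0.777 0.428 0.462
outer loop
vertex -1.823 1.134 -0.646
vertex -1.799 1.77 -1.195
vertex -2.269 1.092 -1.358
endloop
endfacet
facet normal -0.153 0.913 -0.379
outer loop
vertex -1.799 1.77 -1.195
vertex -1.087 1.705 -1.638
vertex -1.814 1.445 -1.971
endloop
endfacet
facet normal 0.805 0.282 -0.521
outer loop
vertex -1.087 1.705 -1.638
vertex -0.671 1.028 -1.362
vertex -1.117 0.986 -2.074
endloop
endfacet
facet normal -0.226 -0.948 -0.225
outer loop
vertex -1.848 0.608 -1.901
vertex -1.141 0.35 -1.525
vertex -1.853 0.415 -1.082
endloop
endfacet
facet normal -0.818 -0.558 -0.137
outer loop
vertex -1.848 0.608 -1.901
vertex -1.853 0.415 -1.082
vertex -2.269 1.092 -1.358
endloop
endfacet
facet normal -0.798 -0.018 -0.603
outer loop
vertex -1.848 0.608 -1.901
vertex -2.269 1.092 -1.358
vertex -1.814 1.445 -1.971
endloop
endfacet
facet normal -0.193 -0.074 -0.978
outer loop
vertex -1.848 0.608 -1.901
vertex -1.814 1.445 -1.971
vertex -1.117 0.986 -2.074
endloop
endfacet
facet normal 0.159 -0.649 -0.744
outer loop
vertex -1.848 0.608 -1.901
vertex -1.117 0.986 -2.074
vertex -1.141 0.35 -1.525
endloop
endfacet
facet normal 0.153 -0.913 0.379
outer loop
vertex -1.853 0.415 -1.082
vertex -1.141 0.35 -1.525
vertex -1.126 0.675 -0.749
endloop
endfacet
facet normal -0.805 -0.282 0.521
outer loop
vertex -2.269 1.092 -1.358
vertex -1.853 0.415 -1.082
vertex -1.823 1.134 -0.646
endloop
endfacet
facet normal -0.772 0.591 -0.233
outer loop
vertex -1.814 1.445 -1.971
vertex -2.269 1.092 -1.358
vertex -1.799 1.77 -1.195
endloop
endfacet
facet normal 0.206 0.501 -0.841
outer loop
vertex -1.117 0.986 -2.074
vertex -1.814 1.445 -1.971
vertex -1.087 1.705 -1.638
endloop
endfacet
facet normal 0.777 -0.428 -0.462
outer loop
vertex -1.141 0.35 -1.525
vertex -1.117 0.986 -2.074
vertex -0.671 1.028 -1.362
endloop
endfacet
facet normal -0.626 -0.758 0.183
outer loop
vertex -0.973 -1.194 -3.054
vertex -1.619 -0.562 -2.648
vertex -1.409 -1.054 -3.965
endloop
endfacet
facet normal 0.652 -0.638 -0.410
outer loop
vertex -0.701 -0.198 -4.172
vertex -0.973 -1.194 -3.054
vertex -1.409 -1.054 -3.965
endloop
endfacet
facet normal -0.626 -0.758 0.183
outer loop
vertex -1.409 -1.054 -3.965
vertex -1.619 -0.562 -2.648
vertex -2.055 -0.422 -3.56
endloop
endfacet
facet normal -0.427 0.137 -0.894
outer loop
vertex -2.055 -0.422 -3.56
vertex -0.701 -0.198 -4.172
vertex -1.409 -1.054 -3.965
endloop
endfacet
facet normal 0.427 -0.137 0.894
outer loop
vertex -0.973 -1.194 -3.054
vertex -0.911 0.294 -2.855
vertex -1.619 -0.562 -2.648
endloop
endfacet
facet normal 0.652 -0.638 -0.410
outer loop
vertex -0.265 -0.338 -3.26
vertex -0.973 -1.194 -3.054
vertex -0.701 -0.198 -4.172
endloop
endfacet
facet normal 0.426 -0.137 0.894
outer loop
vertex -0.265 -0.338 -3.26
vertex -0.911 0.294 -2.855
vertex -0.973 -1.194 -3.054
endloop
endfacet
facet normal -0.652 0.638 0.410
outer loop
vertex -1.619 -0.562 -2.648
vertex -0.911 0.294 -2.855
vertex -2.055 -0.422 -3.56
endloop
endfacet
facet normal -0.427 0.138 -0.894
outer loop
vertex -1.347 0.434 -3.766
vertex -0.701 -0.198 -4.172
vertex -2.055 -0.422 -3.56
endloop
endfacet
facet normal -0.652 0.638 0.410
outer loop
vertex -2.055 -0.422 -3.56
vertex -0.911 0.294 -2.855
vertex -1.347 0.434 -3.766
endloop
endfacet
facet normal 0.626 0.758 -0.183
outer loop
vertex -1.347 0.434 -3.766
vertex -0.265 -0.338 -3.26
vertex -0.701 -0.198 -4.172
endloop
endfacet
facet normal 0.626 0.758 -0.183
outer loop
vertex -0.911 0.294 -2.855
vertex -0.265 -0.338 -3.26
vertex -1.347 0.434 -3.766
endloop
endfacet
facet normal 0.304 -0.793 -0.527
outer loop
vertex 4.139 1.227 -1.826
vertex 3.899 1.44 -2.285
vertex 4.432 1.564 -2.164
endloop
endfacet
facet normal 0.641 0.189 0.744
outer loop
vertex 4.139 1.227 -1.826
vertex 4.432 1.564 -2.164
vertex 3.501 2.48 -1.595
endloop
endfacet
facet normal 0.304 -0.793 -0.527
outer loop
vertex 4.432 1.564 -2.164
vertex 3.899 1.44 -2.285
vertex 4.192 1.777 -2.623
endloop
endfacet
facet normal 0.692 0.721 -0.028
outer loop
vertex 4.432 1.564 -2.164
vertex 4.192 1.777 -2.623
vertex 3.501 2.48 -1.595
endloop
endfacet
facet normal 0.304 -0.793 -0.527
outer loop
vertex 4.192 1.777 -2.623
vertex 3.899 1.44 -2.285
vertex 3.659 1.653 -2.744
endloop
endfacet
facet normal -0.054 0.807 -0.588
outer loop
vertex 4.192 1.777 -2.623
vertex 3.659 1.653 -2.744
vertex 3.501 2.48 -1.595
endloop
endfacet
facet normal 0.303 -0.794 -0.527
outer loop
vertex 3.659 1.653 -2.744
vertex 3.899 1.44 -2.285
vertex 3.366 1.317 -2.406
endloop
endfacet
facet normal -0.852 0.363 -0.378
outer loop
vertex 3.659 1.653 -2.744
vertex 3.366 1.317 -2.406
vertex 3.501 2.48 -1.595
endloop
endfacet
facet normal 0.303 -0.793 -0.528
outer loop
vertex 3.366 1.317 -2.406
vertex 3.899 1.44 -2.285
vertex 3.606 1.103 -1.947
endloop
endfacet
facet normal -0.904 -0.169 0.393
outer loop
vertex 3.366 1.317 -2.406
vertex 3.606 1.103 -1.947
vertex 3.501 2.48 -1.595
endloop
endfacet
facet normal 0.304 -0.793 -0.527
outer loop
vertex 3.606 1.103 -1.947
vertex 3.899 1.44 -2.285
vertex 4.139 1.227 -1.826
endloop
endfacet
facet normal -0.157 -0.256 0.954
outer loop
vertex 3.606 1.103 -1.947
vertex 4.139 1.227 -1.826
vertex 3.501 2.48 -1.595
endloop
endfacet

endsolid


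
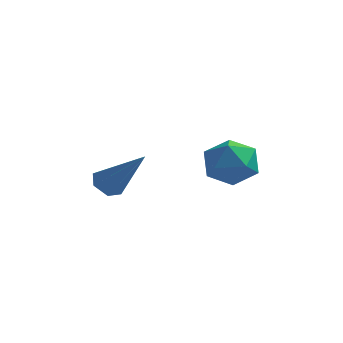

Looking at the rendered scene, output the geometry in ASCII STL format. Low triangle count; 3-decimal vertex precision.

solid 
facet normal -0.669 0.094 -0.738
outer loop
vertex -0.07 3.013 0.678
vertex -0.516 2.963 1.076
vertex -0.292 3.504 0.942
endloop
endfacet
facet normal 0.793 0.525 -0.310
outer loop
vertex -0.07 3.013 0.678
vertex -0.292 3.504 0.942
vertex 0.816 2.777 2.544
endloop
endfacet
facet normal -0.670 0.095 -0.737
outer loop
vertex -0.292 3.504 0.942
vertex -0.516 2.963 1.076
vertex -0.738 3.454 1.341
endloop
endfacet
facet normal 0.170 0.936 0.307
outer loop
vertex -0.292 3.504 0.942
vertex -0.738 3.454 1.341
vertex 0.816 2.777 2.544
endloop
endfacet
facet normal -0.670 0.095 -0.737
outer loop
vertex -0.738 3.454 1.341
vertex -0.516 2.963 1.076
vertex -0.962 2.914 1.475
endloop
endfacet
facet normal -0.453 0.387 0.803
outer loop
vertex -0.738 3.454 1.341
vertex -0.962 2.914 1.475
vertex 0.816 2.777 2.544
endloop
endfacet
facet normal -0.670 0.092 -0.737
outer loop
vertex -0.962 2.914 1.475
vertex -0.516 2.963 1.076
vertex -0.739 2.423 1.211
endloop
endfacet
facet normal -0.454 -0.573 0.682
outer loop
vertex -0.962 2.914 1.475
vertex -0.739 2.423 1.211
vertex 0.816 2.777 2.544
endloop
endfacet
facet normal -0.670 0.092 -0.737
outer loop
vertex -0.739 2.423 1.211
vertex -0.516 2.963 1.076
vertex -0.293 2.473 0.812
endloop
endfacet
facet normal 0.168 -0.984 0.065
outer loop
vertex -0.739 2.423 1.211
vertex -0.293 2.473 0.812
vertex 0.816 2.777 2.544
endloop
endfacet
facet normal -0.669 0.093 -0.738
outer loop
vertex -0.293 2.473 0.812
vertex -0.516 2.963 1.076
vertex -0.07 3.013 0.678
endloop
endfacet
facet normal 0.791 -0.434 -0.431
outer loop
vertex -0.293 2.473 0.812
vertex -0.07 3.013 0.678
vertex 0.816 2.777 2.544
endloop
endfacet
facet normal 0.195 0.241 0.951
outer loop
vertex 3.088 4.021 3.076
vertex 3.35 3.107 3.254
vertex 4.009 3.75 2.956
endloop
endfacet
facet normal 0.303 0.799 0.519
outer loop
vertex 3.088 4.021 3.076
vertex 4.009 3.75 2.956
vertex 3.588 4.331 2.307
endloop
endfacet
facet normal -0.308 0.935 0.177
outer loop
vertex 3.088 4.021 3.076
vertex 3.588 4.331 2.307
vertex 2.669 4.048 2.205
endloop
endfacet
facet normal -0.794 0.461 0.396
outer loop
vertex 3.088 4.021 3.076
vertex 2.669 4.048 2.205
vertex 2.522 3.292 2.79
endloop
endfacet
facet normal -0.483 0.032 0.875
outer loop
vertex 3.088 4.021 3.076
vertex 2.522 3.292 2.79
vertex 3.35 3.107 3.254
endloop
endfacet
facet normal 0.791 0.610 0.033
outer loop
vertex 3.588 4.331 2.307
vertex 4.009 3.75 2.956
vertex 4.158 3.608 2.01
endloop
endfacet
facet normal 0.616 -0.293 0.731
outer loop
vertex 4.009 3.75 2.956
vertex 3.35 3.107 3.254
vertex 4.011 2.852 2.595
endloop
endfacet
facet normal -0.482 -0.630 0.609
outer loop
vertex 3.35 3.107 3.254
vertex 2.522 3.292 2.79
vertex 3.092 2.569 2.493
endloop
endfacet
facet normal -0.984 0.064 -0.165
outer loop
vertex 2.522 3.292 2.79
vertex 2.669 4.048 2.205
vertex 2.671 3.15 1.844
endloop
endfacet
facet normal -0.198 0.831 -0.520
outer loop
vertex 2.669 4.048 2.205
vertex 3.588 4.331 2.307
vertex 3.33 3.793 1.546
endloop
endfacet
facet normal 0.794 -0.461 -0.396
outer loop
vertex 3.592 2.879 1.724
vertex 4.158 3.608 2.01
vertex 4.011 2.852 2.595
endloop
endfacet
facet normal 0.308 -0.935 -0.177
outer loop
vertex 3.592 2.879 1.724
vertex 4.011 2.852 2.595
vertex 3.092 2.569 2.493
endloop
endfacet
facet normal -0.303 -0.799 -0.519
outer loop
vertex 3.592 2.879 1.724
vertex 3.092 2.569 2.493
vertex 2.671 3.15 1.844
endloop
endfacet
facet normal -0.195 -0.241 -0.951
outer loop
vertex 3.592 2.879 1.724
vertex 2.671 3.15 1.844
vertex 3.33 3.793 1.546
endloop
endfacet
facet normal 0.483 -0.032 -0.875
outer loop
vertex 3.592 2.879 1.724
vertex 3.33 3.793 1.546
vertex 4.158 3.608 2.01
endloop
endfacet
facet normal 0.984 -0.064 0.165
outer loop
vertex 4.011 2.852 2.595
vertex 4.158 3.608 2.01
vertex 4.009 3.75 2.956
endloop
endfacet
facet normal 0.198 -0.831 0.520
outer loop
vertex 3.092 2.569 2.493
vertex 4.011 2.852 2.595
vertex 3.35 3.107 3.254
endloop
endfacet
facet normal -0.791 -0.610 -0.033
outer loop
vertex 2.671 3.15 1.844
vertex 3.092 2.569 2.493
vertex 2.522 3.292 2.79
endloop
endfacet
facet normal -0.616 0.293 -0.731
outer loop
vertex 3.33 3.793 1.546
vertex 2.671 3.15 1.844
vertex 2.669 4.048 2.205
endloop
endfacet
facet normal 0.482 0.630 -0.609
outer loop
vertex 4.158 3.608 2.01
vertex 3.33 3.793 1.546
vertex 3.588 4.331 2.307
endloop
endfacet

endsolid


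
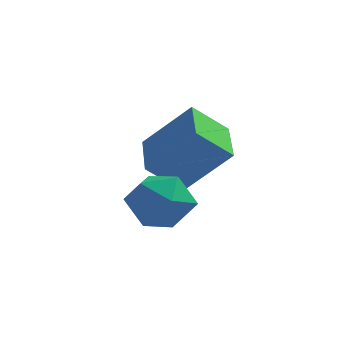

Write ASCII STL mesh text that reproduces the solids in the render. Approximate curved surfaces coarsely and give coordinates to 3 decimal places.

solid 
facet normal -0.692 -0.074 -0.718
outer loop
vertex -0.07 1.955 2.548
vertex -0.506 3.2 2.839
vertex 0.653 2.382 1.807
endloop
endfacet
facet normal 0.323 -0.921 -0.216
outer loop
vertex 1.746 2.5 2.941
vertex -0.07 1.955 2.548
vertex 0.653 2.382 1.807
endloop
endfacet
facet normal -0.692 -0.075 -0.718
outer loop
vertex 0.653 2.382 1.807
vertex -0.506 3.2 2.839
vertex 0.217 3.626 2.097
endloop
endfacet
facet normal 0.646 0.381 -0.662
outer loop
vertex 0.217 3.626 2.097
vertex 1.746 2.5 2.941
vertex 0.653 2.382 1.807
endloop
endfacet
facet normal -0.646 -0.381 0.662
outer loop
vertex -0.07 1.955 2.548
vertex 0.587 3.318 3.973
vertex -0.506 3.2 2.839
endloop
endfacet
facet normal 0.323 -0.922 -0.214
outer loop
vertex 1.023 2.074 3.683
vertex -0.07 1.955 2.548
vertex 1.746 2.5 2.941
endloop
endfacet
facet normal -0.646 -0.381 0.662
outer loop
vertex 1.023 2.074 3.683
vertex 0.587 3.318 3.973
vertex -0.07 1.955 2.548
endloop
endfacet
facet normal -0.323 0.922 0.215
outer loop
vertex -0.506 3.2 2.839
vertex 0.587 3.318 3.973
vertex 0.217 3.626 2.097
endloop
endfacet
facet normal 0.646 0.381 -0.662
outer loop
vertex 1.31 3.745 3.232
vertex 1.746 2.5 2.941
vertex 0.217 3.626 2.097
endloop
endfacet
facet normal -0.324 0.921 0.215
outer loop
vertex 0.217 3.626 2.097
vertex 0.587 3.318 3.973
vertex 1.31 3.745 3.232
endloop
endfacet
facet normal 0.692 0.075 0.718
outer loop
vertex 1.31 3.745 3.232
vertex 1.023 2.074 3.683
vertex 1.746 2.5 2.941
endloop
endfacet
facet normal 0.692 0.075 0.718
outer loop
vertex 0.587 3.318 3.973
vertex 1.023 2.074 3.683
vertex 1.31 3.745 3.232
endloop
endfacet
facet normal 0.131 0.701 0.701
outer loop
vertex 0.888 1.622 2.218
vertex 0.198 1.366 2.603
vertex 0.932 1.031 2.8
endloop
endfacet
facet normal 0.758 0.486 0.436
outer loop
vertex 0.888 1.622 2.218
vertex 0.932 1.031 2.8
vertex 1.378 0.961 2.103
endloop
endfacet
facet normal 0.751 0.603 -0.268
outer loop
vertex 0.888 1.622 2.218
vertex 1.378 0.961 2.103
vertex 0.919 1.253 1.475
endloop
endfacet
facet normal 0.121 0.891 -0.438
outer loop
vertex 0.888 1.622 2.218
vertex 0.919 1.253 1.475
vertex 0.19 1.503 1.783
endloop
endfacet
facet normal -0.263 0.951 0.161
outer loop
vertex 0.888 1.622 2.218
vertex 0.19 1.503 1.783
vertex 0.198 1.366 2.603
endloop
endfacet
facet normal 0.812 -0.218 0.541
outer loop
vertex 1.378 0.961 2.103
vertex 0.932 1.031 2.8
vertex 0.99 0.297 2.417
endloop
endfacet
facet normal -0.202 0.129 0.971
outer loop
vertex 0.932 1.031 2.8
vertex 0.198 1.366 2.603
vertex 0.261 0.547 2.725
endloop
endfacet
facet normal -0.838 0.536 0.098
outer loop
vertex 0.198 1.366 2.603
vertex 0.19 1.503 1.783
vertex -0.198 0.839 2.097
endloop
endfacet
facet normal -0.218 0.438 -0.872
outer loop
vertex 0.19 1.503 1.783
vertex 0.919 1.253 1.475
vertex 0.248 0.769 1.4
endloop
endfacet
facet normal 0.801 -0.027 -0.598
outer loop
vertex 0.919 1.253 1.475
vertex 1.378 0.961 2.103
vertex 0.982 0.434 1.597
endloop
endfacet
facet normal -0.121 -0.891 0.438
outer loop
vertex 0.292 0.178 1.982
vertex 0.99 0.297 2.417
vertex 0.261 0.547 2.725
endloop
endfacet
facet normal -0.751 -0.603 0.268
outer loop
vertex 0.292 0.178 1.982
vertex 0.261 0.547 2.725
vertex -0.198 0.839 2.097
endloop
endfacet
facet normal -0.758 -0.486 -0.436
outer loop
vertex 0.292 0.178 1.982
vertex -0.198 0.839 2.097
vertex 0.248 0.769 1.4
endloop
endfacet
facet normal -0.131 -0.701 -0.701
outer loop
vertex 0.292 0.178 1.982
vertex 0.248 0.769 1.4
vertex 0.982 0.434 1.597
endloop
endfacet
facet normal 0.263 -0.951 -0.161
outer loop
vertex 0.292 0.178 1.982
vertex 0.982 0.434 1.597
vertex 0.99 0.297 2.417
endloop
endfacet
facet normal 0.218 -0.438 0.872
outer loop
vertex 0.261 0.547 2.725
vertex 0.99 0.297 2.417
vertex 0.932 1.031 2.8
endloop
endfacet
facet normal -0.801 0.027 0.598
outer loop
vertex -0.198 0.839 2.097
vertex 0.261 0.547 2.725
vertex 0.198 1.366 2.603
endloop
endfacet
facet normal -0.812 0.218 -0.541
outer loop
vertex 0.248 0.769 1.4
vertex -0.198 0.839 2.097
vertex 0.19 1.503 1.783
endloop
endfacet
facet normal 0.202 -0.129 -0.971
outer loop
vertex 0.982 0.434 1.597
vertex 0.248 0.769 1.4
vertex 0.919 1.253 1.475
endloop
endfacet
facet normal 0.838 -0.536 -0.098
outer loop
vertex 0.99 0.297 2.417
vertex 0.982 0.434 1.597
vertex 1.378 0.961 2.103
endloop
endfacet

endsolid


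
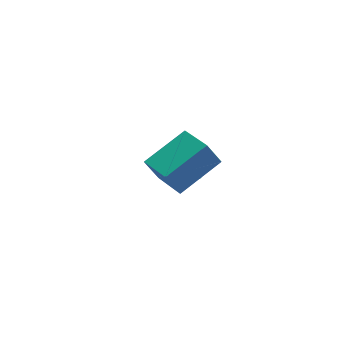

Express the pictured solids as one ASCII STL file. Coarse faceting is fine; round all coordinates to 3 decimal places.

solid 
facet normal -0.077 -0.673 -0.736
outer loop
vertex 1.489 -0.82 -3.984
vertex 0.992 -0.717 -4.026
vertex 1.331 -0.454 -4.302
endloop
endfacet
facet normal 0.931 0.362 -0.046
outer loop
vertex 1.489 -0.82 -3.984
vertex 1.331 -0.454 -4.302
vertex 1.108 0.297 -2.914
endloop
endfacet
facet normal -0.077 -0.673 -0.736
outer loop
vertex 1.331 -0.454 -4.302
vertex 0.992 -0.717 -4.026
vertex 0.833 -0.351 -4.344
endloop
endfacet
facet normal 0.217 0.873 -0.437
outer loop
vertex 1.331 -0.454 -4.302
vertex 0.833 -0.351 -4.344
vertex 1.108 0.297 -2.914
endloop
endfacet
facet normal -0.077 -0.673 -0.736
outer loop
vertex 0.833 -0.351 -4.344
vertex 0.992 -0.717 -4.026
vertex 0.494 -0.614 -4.068
endloop
endfacet
facet normal -0.692 0.699 -0.184
outer loop
vertex 0.833 -0.351 -4.344
vertex 0.494 -0.614 -4.068
vertex 1.108 0.297 -2.914
endloop
endfacet
facet normal -0.076 -0.671 -0.738
outer loop
vertex 0.494 -0.614 -4.068
vertex 0.992 -0.717 -4.026
vertex 0.653 -0.981 -3.751
endloop
endfacet
facet normal -0.887 0.014 0.461
outer loop
vertex 0.494 -0.614 -4.068
vertex 0.653 -0.981 -3.751
vertex 1.108 0.297 -2.914
endloop
endfacet
facet normal -0.075 -0.671 -0.737
outer loop
vertex 0.653 -0.981 -3.751
vertex 0.992 -0.717 -4.026
vertex 1.151 -1.083 -3.709
endloop
endfacet
facet normal -0.173 -0.496 0.851
outer loop
vertex 0.653 -0.981 -3.751
vertex 1.151 -1.083 -3.709
vertex 1.108 0.297 -2.914
endloop
endfacet
facet normal -0.077 -0.672 -0.737
outer loop
vertex 1.151 -1.083 -3.709
vertex 0.992 -0.717 -4.026
vertex 1.489 -0.82 -3.984
endloop
endfacet
facet normal 0.735 -0.321 0.597
outer loop
vertex 1.151 -1.083 -3.709
vertex 1.489 -0.82 -3.984
vertex 1.108 0.297 -2.914
endloop
endfacet
facet normal -0.893 -0.217 -0.394
outer loop
vertex -1.117 -4.096 0.144
vertex -1.265 -2.799 -0.236
vertex -0.728 -4.28 -0.635
endloop
endfacet
facet normal 0.109 -0.954 0.280
outer loop
vertex 0.745 -3.921 0.016
vertex -1.117 -4.096 0.144
vertex -0.728 -4.28 -0.635
endloop
endfacet
facet normal -0.893 -0.217 -0.394
outer loop
vertex -0.728 -4.28 -0.635
vertex -1.265 -2.799 -0.236
vertex -0.876 -2.983 -1.015
endloop
endfacet
facet normal 0.437 -0.207 -0.875
outer loop
vertex -0.876 -2.983 -1.015
vertex 0.745 -3.921 0.016
vertex -0.728 -4.28 -0.635
endloop
endfacet
facet normal -0.437 0.207 0.875
outer loop
vertex -1.117 -4.096 0.144
vertex 0.208 -2.44 0.415
vertex -1.265 -2.799 -0.236
endloop
endfacet
facet normal 0.109 -0.954 0.280
outer loop
vertex 0.356 -3.737 0.795
vertex -1.117 -4.096 0.144
vertex 0.745 -3.921 0.016
endloop
endfacet
facet normal -0.437 0.207 0.875
outer loop
vertex 0.356 -3.737 0.795
vertex 0.208 -2.44 0.415
vertex -1.117 -4.096 0.144
endloop
endfacet
facet normal -0.109 0.954 -0.280
outer loop
vertex -1.265 -2.799 -0.236
vertex 0.208 -2.44 0.415
vertex -0.876 -2.983 -1.015
endloop
endfacet
facet normal 0.437 -0.207 -0.875
outer loop
vertex 0.597 -2.624 -0.364
vertex 0.745 -3.921 0.016
vertex -0.876 -2.983 -1.015
endloop
endfacet
facet normal -0.109 0.954 -0.280
outer loop
vertex -0.876 -2.983 -1.015
vertex 0.208 -2.44 0.415
vertex 0.597 -2.624 -0.364
endloop
endfacet
facet normal 0.893 0.217 0.394
outer loop
vertex 0.597 -2.624 -0.364
vertex 0.356 -3.737 0.795
vertex 0.745 -3.921 0.016
endloop
endfacet
facet normal 0.893 0.217 0.394
outer loop
vertex 0.208 -2.44 0.415
vertex 0.356 -3.737 0.795
vertex 0.597 -2.624 -0.364
endloop
endfacet

endsolid


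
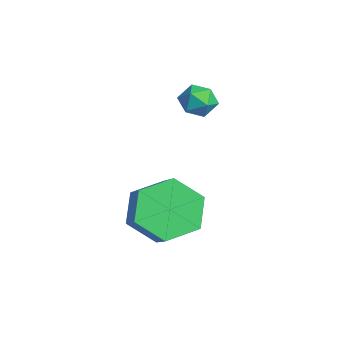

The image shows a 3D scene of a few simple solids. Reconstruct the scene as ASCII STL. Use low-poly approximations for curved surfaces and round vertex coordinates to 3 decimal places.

solid 
facet normal -0.803 -0.018 -0.596
outer loop
vertex 3.907 -0.229 -0.413
vertex 3.3 0.05 0.396
vertex 3.735 0.787 -0.212
endloop
endfacet
facet normal 0.573 0.251 -0.780
outer loop
vertex 3.907 -0.229 -0.413
vertex 3.735 0.787 -0.212
vertex 4.807 -0.209 0.254
endloop
endfacet
facet normal 0.573 0.252 -0.780
outer loop
vertex 4.807 -0.209 0.254
vertex 3.735 0.787 -0.212
vertex 4.634 0.807 0.455
endloop
endfacet
facet normal 0.803 0.019 0.595
outer loop
vertex 4.807 -0.209 0.254
vertex 4.634 0.807 0.455
vertex 4.2 0.07 1.064
endloop
endfacet
facet normal -0.803 -0.017 -0.596
outer loop
vertex 3.735 0.787 -0.212
vertex 3.3 0.05 0.396
vertex 3.128 1.066 0.598
endloop
endfacet
facet normal 0.145 0.964 -0.224
outer loop
vertex 3.735 0.787 -0.212
vertex 3.128 1.066 0.598
vertex 4.634 0.807 0.455
endloop
endfacet
facet normal 0.145 0.964 -0.224
outer loop
vertex 4.634 0.807 0.455
vertex 3.128 1.066 0.598
vertex 4.027 1.086 1.265
endloop
endfacet
facet normal 0.803 0.019 0.595
outer loop
vertex 4.634 0.807 0.455
vertex 4.027 1.086 1.265
vertex 4.2 0.07 1.064
endloop
endfacet
facet normal -0.803 -0.017 -0.596
outer loop
vertex 3.128 1.066 0.598
vertex 3.3 0.05 0.396
vertex 2.693 0.329 1.206
endloop
endfacet
facet normal -0.429 0.712 0.556
outer loop
vertex 3.128 1.066 0.598
vertex 2.693 0.329 1.206
vertex 4.027 1.086 1.265
endloop
endfacet
facet normal -0.428 0.712 0.557
outer loop
vertex 4.027 1.086 1.265
vertex 2.693 0.329 1.206
vertex 3.593 0.349 1.873
endloop
endfacet
facet normal 0.803 0.019 0.596
outer loop
vertex 4.027 1.086 1.265
vertex 3.593 0.349 1.873
vertex 4.2 0.07 1.064
endloop
endfacet
facet normal -0.803 -0.019 -0.595
outer loop
vertex 2.693 0.329 1.206
vertex 3.3 0.05 0.396
vertex 2.866 -0.687 1.005
endloop
endfacet
facet normal -0.573 -0.252 0.780
outer loop
vertex 2.693 0.329 1.206
vertex 2.866 -0.687 1.005
vertex 3.593 0.349 1.873
endloop
endfacet
facet normal -0.573 -0.251 0.780
outer loop
vertex 3.593 0.349 1.873
vertex 2.866 -0.687 1.005
vertex 3.765 -0.667 1.672
endloop
endfacet
facet normal 0.803 0.018 0.596
outer loop
vertex 3.593 0.349 1.873
vertex 3.765 -0.667 1.672
vertex 4.2 0.07 1.064
endloop
endfacet
facet normal -0.803 -0.019 -0.595
outer loop
vertex 2.866 -0.687 1.005
vertex 3.3 0.05 0.396
vertex 3.473 -0.966 0.195
endloop
endfacet
facet normal -0.145 -0.964 0.224
outer loop
vertex 2.866 -0.687 1.005
vertex 3.473 -0.966 0.195
vertex 3.765 -0.667 1.672
endloop
endfacet
facet normal -0.145 -0.964 0.224
outer loop
vertex 3.765 -0.667 1.672
vertex 3.473 -0.966 0.195
vertex 4.372 -0.946 0.862
endloop
endfacet
facet normal 0.803 0.017 0.596
outer loop
vertex 3.765 -0.667 1.672
vertex 4.372 -0.946 0.862
vertex 4.2 0.07 1.064
endloop
endfacet
facet normal -0.803 -0.019 -0.596
outer loop
vertex 3.473 -0.966 0.195
vertex 3.3 0.05 0.396
vertex 3.907 -0.229 -0.413
endloop
endfacet
facet normal 0.429 -0.712 -0.557
outer loop
vertex 3.473 -0.966 0.195
vertex 3.907 -0.229 -0.413
vertex 4.372 -0.946 0.862
endloop
endfacet
facet normal 0.428 -0.712 -0.557
outer loop
vertex 4.372 -0.946 0.862
vertex 3.907 -0.229 -0.413
vertex 4.807 -0.209 0.254
endloop
endfacet
facet normal 0.803 0.017 0.596
outer loop
vertex 4.372 -0.946 0.862
vertex 4.807 -0.209 0.254
vertex 4.2 0.07 1.064
endloop
endfacet
facet normal -0.928 0.168 0.333
outer loop
vertex 0.369 2.248 3.201
vertex 0.183 1.695 2.962
vertex 0.401 1.726 3.553
endloop
endfacet
facet normal -0.446 0.482 0.755
outer loop
vertex 0.369 2.248 3.201
vertex 0.401 1.726 3.553
vertex 0.873 2.144 3.565
endloop
endfacet
facet normal -0.064 0.933 0.355
outer loop
vertex 0.369 2.248 3.201
vertex 0.873 2.144 3.565
vertex 0.947 2.371 2.982
endloop
endfacet
facet normal -0.310 0.898 -0.313
outer loop
vertex 0.369 2.248 3.201
vertex 0.947 2.371 2.982
vertex 0.521 2.094 2.609
endloop
endfacet
facet normal -0.844 0.425 -0.327
outer loop
vertex 0.369 2.248 3.201
vertex 0.521 2.094 2.609
vertex 0.183 1.695 2.962
endloop
endfacet
facet normal -0.005 -0.024 1.000
outer loop
vertex 0.873 2.144 3.565
vertex 0.401 1.726 3.553
vertex 0.999 1.526 3.551
endloop
endfacet
facet normal -0.785 -0.532 0.317
outer loop
vertex 0.401 1.726 3.553
vertex 0.183 1.695 2.962
vertex 0.573 1.249 3.178
endloop
endfacet
facet normal -0.649 -0.115 -0.752
outer loop
vertex 0.183 1.695 2.962
vertex 0.521 2.094 2.609
vertex 0.647 1.476 2.595
endloop
endfacet
facet normal 0.215 0.650 -0.729
outer loop
vertex 0.521 2.094 2.609
vertex 0.947 2.371 2.982
vertex 1.119 1.894 2.607
endloop
endfacet
facet normal 0.613 0.707 0.353
outer loop
vertex 0.947 2.371 2.982
vertex 0.873 2.144 3.565
vertex 1.337 1.925 3.198
endloop
endfacet
facet normal 0.310 -0.898 0.313
outer loop
vertex 1.151 1.372 2.959
vertex 0.999 1.526 3.551
vertex 0.573 1.249 3.178
endloop
endfacet
facet normal 0.064 -0.933 -0.355
outer loop
vertex 1.151 1.372 2.959
vertex 0.573 1.249 3.178
vertex 0.647 1.476 2.595
endloop
endfacet
facet normal 0.446 -0.482 -0.755
outer loop
vertex 1.151 1.372 2.959
vertex 0.647 1.476 2.595
vertex 1.119 1.894 2.607
endloop
endfacet
facet normal 0.928 -0.168 -0.333
outer loop
vertex 1.151 1.372 2.959
vertex 1.119 1.894 2.607
vertex 1.337 1.925 3.198
endloop
endfacet
facet normal 0.844 -0.425 0.327
outer loop
vertex 1.151 1.372 2.959
vertex 1.337 1.925 3.198
vertex 0.999 1.526 3.551
endloop
endfacet
facet normal -0.215 -0.650 0.729
outer loop
vertex 0.573 1.249 3.178
vertex 0.999 1.526 3.551
vertex 0.401 1.726 3.553
endloop
endfacet
facet normal -0.613 -0.707 -0.353
outer loop
vertex 0.647 1.476 2.595
vertex 0.573 1.249 3.178
vertex 0.183 1.695 2.962
endloop
endfacet
facet normal 0.005 0.024 -1.000
outer loop
vertex 1.119 1.894 2.607
vertex 0.647 1.476 2.595
vertex 0.521 2.094 2.609
endloop
endfacet
facet normal 0.785 0.532 -0.317
outer loop
vertex 1.337 1.925 3.198
vertex 1.119 1.894 2.607
vertex 0.947 2.371 2.982
endloop
endfacet
facet normal 0.649 0.115 0.752
outer loop
vertex 0.999 1.526 3.551
vertex 1.337 1.925 3.198
vertex 0.873 2.144 3.565
endloop
endfacet

endsolid
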